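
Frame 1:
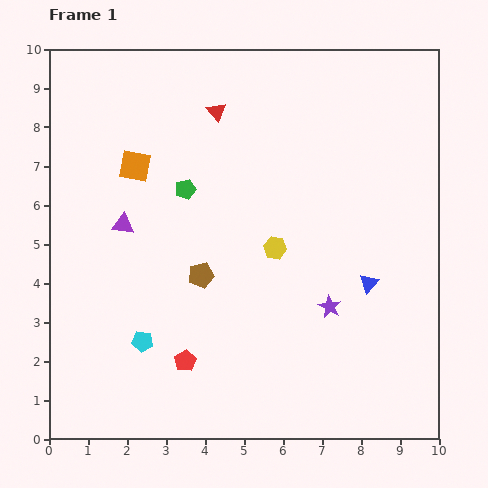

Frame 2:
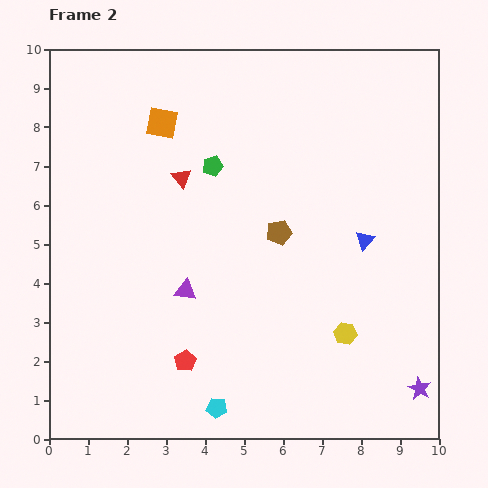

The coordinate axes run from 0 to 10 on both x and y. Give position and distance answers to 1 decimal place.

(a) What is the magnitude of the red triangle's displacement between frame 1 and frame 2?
1.9

The red triangle moved from (4.3, 8.4) to (3.4, 6.7), a distance of √(0.9² + 1.7²) ≈ 1.9.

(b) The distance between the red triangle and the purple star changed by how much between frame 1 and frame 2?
+2.3

Distance in frame 1: 5.8. Distance in frame 2: 8.1.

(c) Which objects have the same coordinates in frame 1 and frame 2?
the red pentagon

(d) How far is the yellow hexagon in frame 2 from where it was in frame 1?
2.8

The yellow hexagon moved from (5.8, 4.9) to (7.6, 2.7), a distance of √(1.8² + 2.2²) ≈ 2.8.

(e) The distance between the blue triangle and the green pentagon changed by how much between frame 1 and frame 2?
-1.0

Distance in frame 1: 5.3. Distance in frame 2: 4.3.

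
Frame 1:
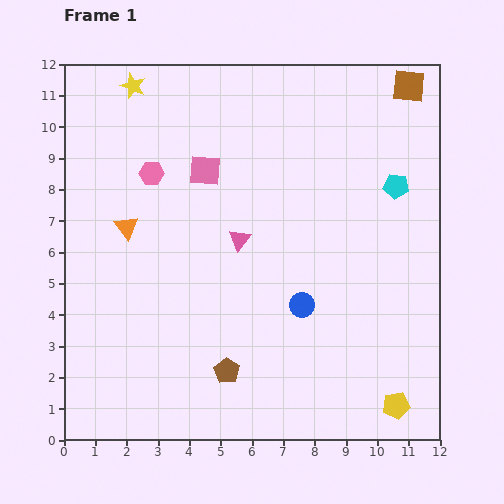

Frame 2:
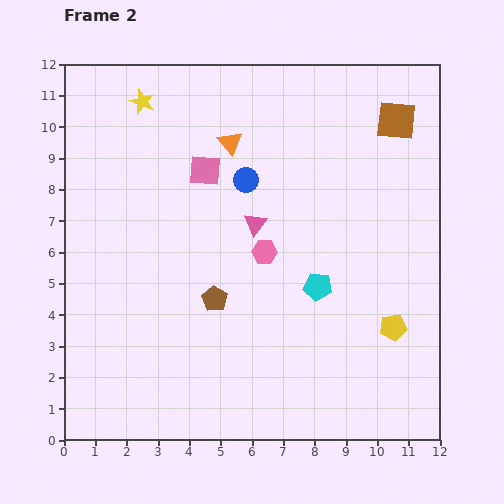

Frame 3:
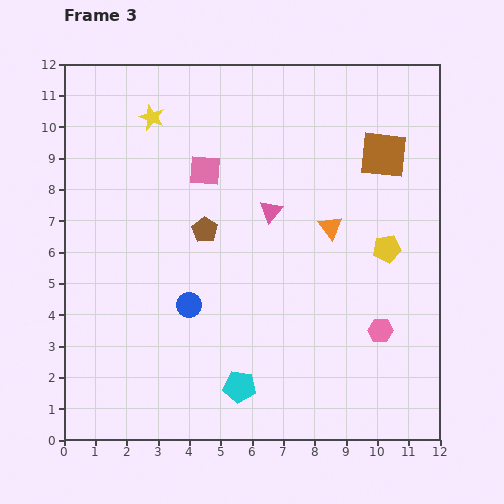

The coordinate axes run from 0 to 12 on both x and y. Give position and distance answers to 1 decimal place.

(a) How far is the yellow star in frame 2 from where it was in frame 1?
0.6

The yellow star moved from (2.2, 11.3) to (2.5, 10.8), a distance of √(0.3² + 0.5²) ≈ 0.6.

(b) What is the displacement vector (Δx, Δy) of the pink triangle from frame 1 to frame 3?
(1.0, 0.9)

The pink triangle was at (5.6, 6.4) in frame 1 and (6.6, 7.3) in frame 3.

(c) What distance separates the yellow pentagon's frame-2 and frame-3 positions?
2.5

The yellow pentagon moved from (10.5, 3.6) to (10.3, 6.1), a distance of √(0.2² + 2.5²) ≈ 2.5.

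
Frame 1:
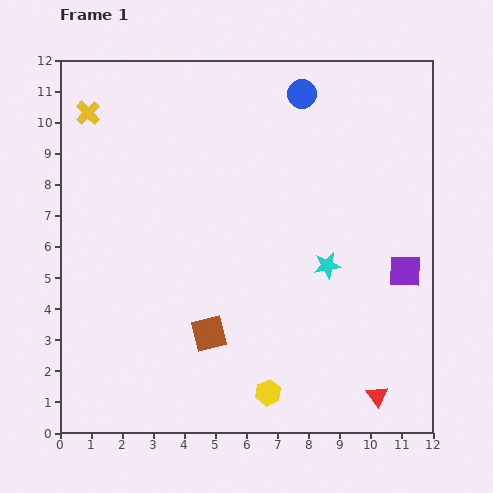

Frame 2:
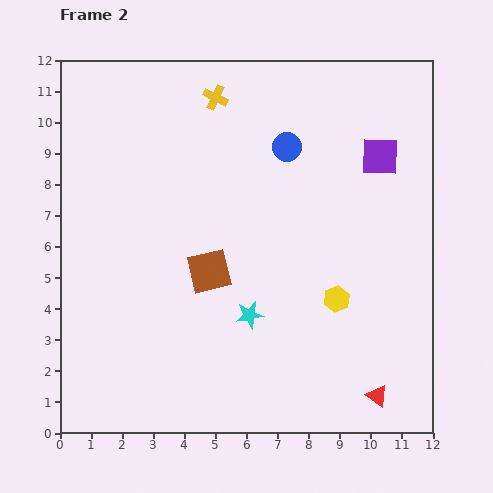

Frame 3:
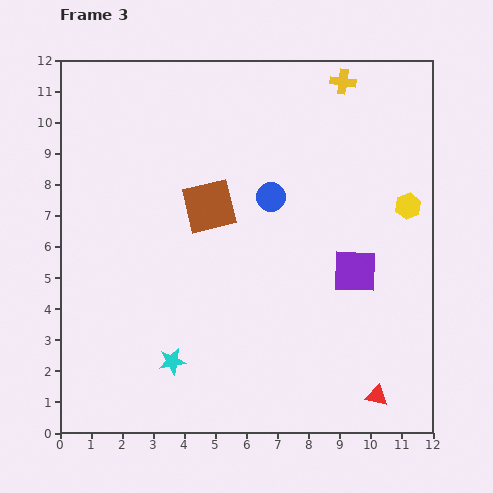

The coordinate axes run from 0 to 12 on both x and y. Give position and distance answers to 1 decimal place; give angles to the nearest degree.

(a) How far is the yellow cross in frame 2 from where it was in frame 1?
4.1

The yellow cross moved from (0.9, 10.3) to (5.0, 10.8), a distance of √(4.1² + 0.5²) ≈ 4.1.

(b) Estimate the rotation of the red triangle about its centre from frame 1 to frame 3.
43° counter-clockwise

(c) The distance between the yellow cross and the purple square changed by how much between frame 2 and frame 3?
+0.5

Distance in frame 2: 5.6. Distance in frame 3: 6.1.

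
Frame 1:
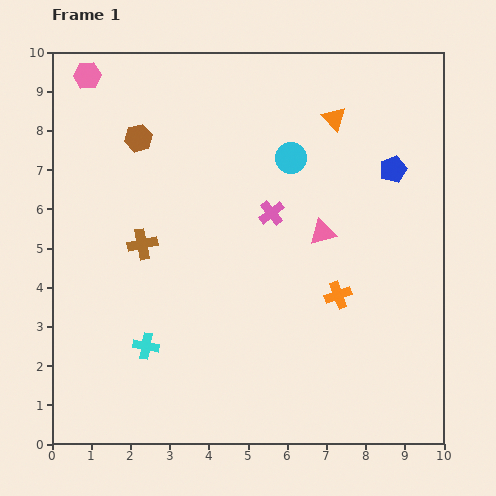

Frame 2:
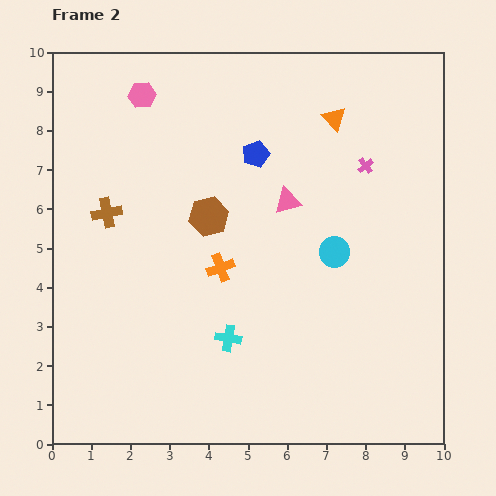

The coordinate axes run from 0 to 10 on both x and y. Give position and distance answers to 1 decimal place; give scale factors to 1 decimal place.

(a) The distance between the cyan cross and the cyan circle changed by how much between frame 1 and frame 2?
-2.6

Distance in frame 1: 6.1. Distance in frame 2: 3.5.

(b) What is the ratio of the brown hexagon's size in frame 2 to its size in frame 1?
1.4×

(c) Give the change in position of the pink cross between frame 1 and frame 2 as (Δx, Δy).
(2.4, 1.2)

The pink cross was at (5.6, 5.9) in frame 1 and (8.0, 7.1) in frame 2.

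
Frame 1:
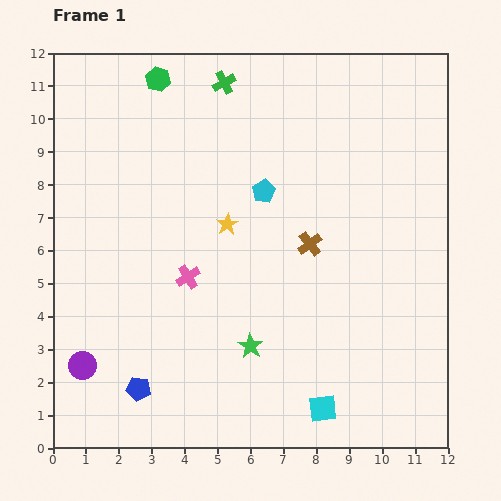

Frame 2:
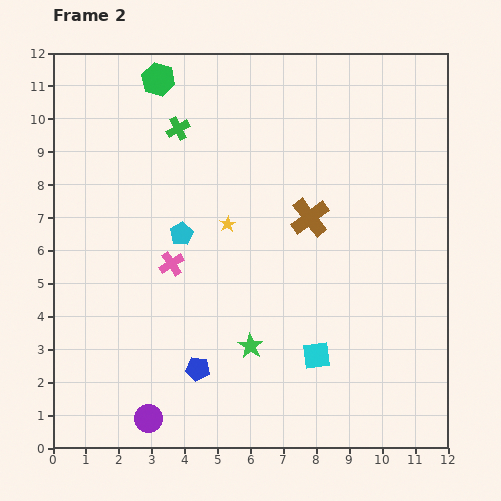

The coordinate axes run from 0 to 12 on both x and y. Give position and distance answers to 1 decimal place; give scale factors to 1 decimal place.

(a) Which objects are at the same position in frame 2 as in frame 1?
the green hexagon, the green star, the yellow star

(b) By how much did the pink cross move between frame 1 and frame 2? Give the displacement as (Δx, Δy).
(-0.5, 0.4)

The pink cross was at (4.1, 5.2) in frame 1 and (3.6, 5.6) in frame 2.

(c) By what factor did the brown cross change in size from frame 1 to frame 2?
1.6×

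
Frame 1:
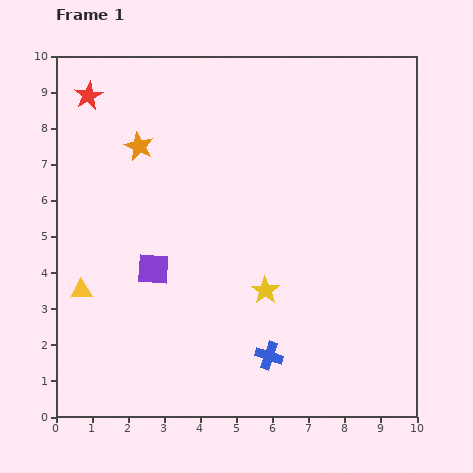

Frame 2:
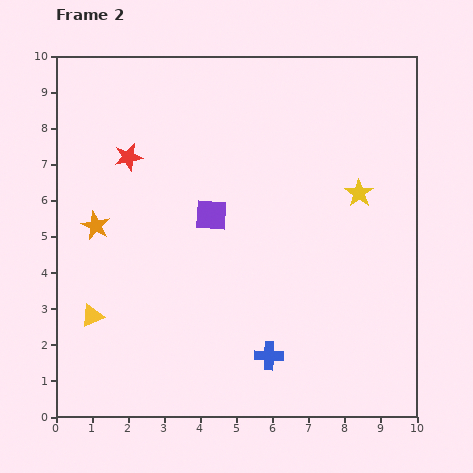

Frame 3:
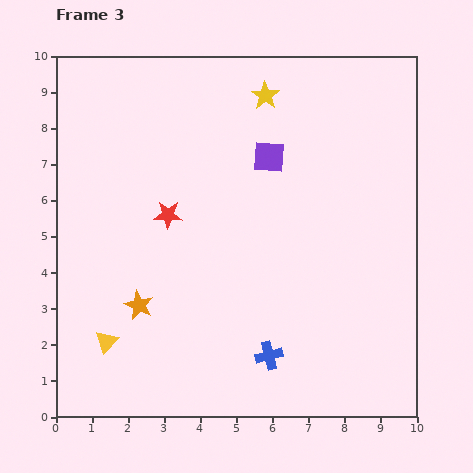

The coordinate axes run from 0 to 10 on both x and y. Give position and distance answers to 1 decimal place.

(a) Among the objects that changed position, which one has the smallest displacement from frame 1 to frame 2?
the yellow triangle

(moved 0.8)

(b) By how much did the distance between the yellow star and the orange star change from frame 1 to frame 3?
+1.5

Distance in frame 1: 5.3. Distance in frame 3: 6.8.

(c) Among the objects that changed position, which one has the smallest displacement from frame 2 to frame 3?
the yellow triangle

(moved 0.8)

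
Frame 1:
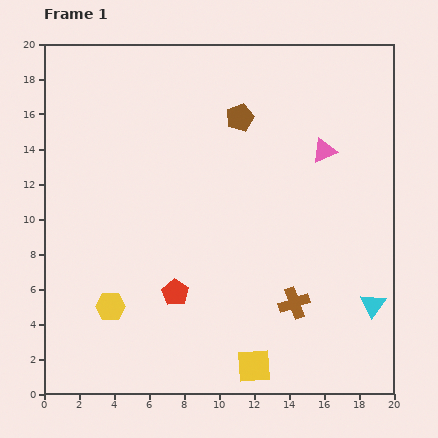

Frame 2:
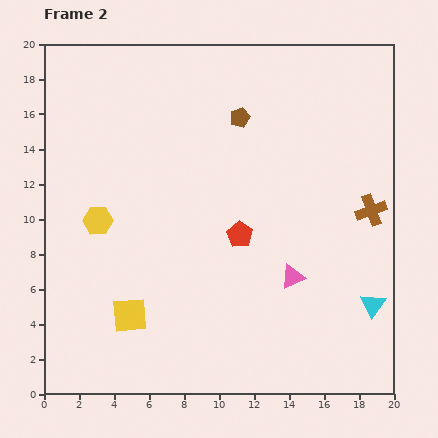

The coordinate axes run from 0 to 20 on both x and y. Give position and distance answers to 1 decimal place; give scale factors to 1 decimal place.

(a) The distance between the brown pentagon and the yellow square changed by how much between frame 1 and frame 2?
-1.3

Distance in frame 1: 14.2. Distance in frame 2: 12.9.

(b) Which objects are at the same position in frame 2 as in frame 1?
the cyan triangle, the brown pentagon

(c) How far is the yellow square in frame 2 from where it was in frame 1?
7.7

The yellow square moved from (12.0, 1.6) to (4.9, 4.5), a distance of √(7.1² + 2.9²) ≈ 7.7.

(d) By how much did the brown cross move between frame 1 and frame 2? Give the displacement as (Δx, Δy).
(4.4, 5.3)

The brown cross was at (14.3, 5.2) in frame 1 and (18.7, 10.5) in frame 2.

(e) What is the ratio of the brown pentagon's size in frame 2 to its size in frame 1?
0.7×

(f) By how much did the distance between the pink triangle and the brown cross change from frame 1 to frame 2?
-3.0

Distance in frame 1: 8.9. Distance in frame 2: 5.9.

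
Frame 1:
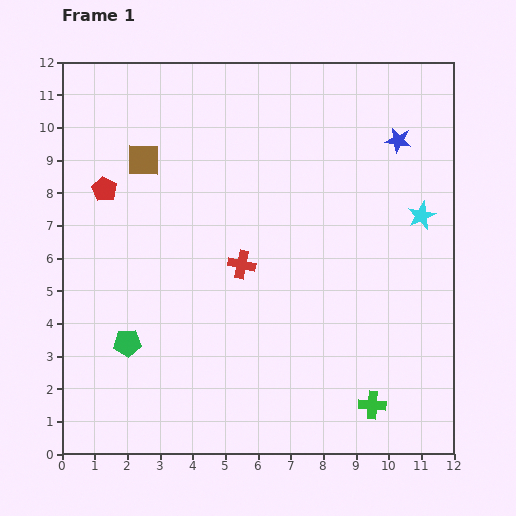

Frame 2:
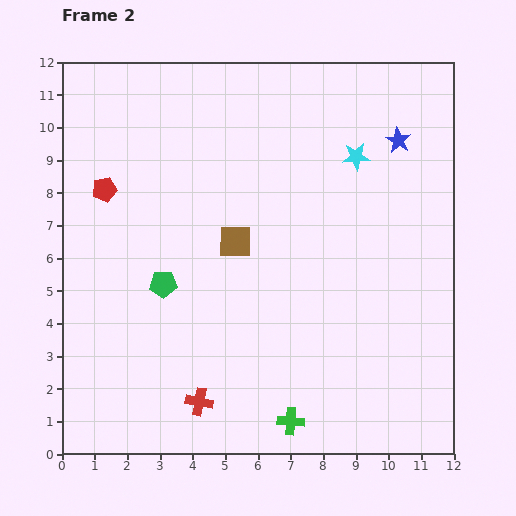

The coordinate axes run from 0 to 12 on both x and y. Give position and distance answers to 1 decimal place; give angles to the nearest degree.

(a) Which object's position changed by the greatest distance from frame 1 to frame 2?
the red cross

(moved 4.4; next 3.8)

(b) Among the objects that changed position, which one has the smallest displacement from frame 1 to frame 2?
the green pentagon

(moved 2.1)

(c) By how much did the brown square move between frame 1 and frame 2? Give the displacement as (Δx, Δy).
(2.8, -2.5)

The brown square was at (2.5, 9.0) in frame 1 and (5.3, 6.5) in frame 2.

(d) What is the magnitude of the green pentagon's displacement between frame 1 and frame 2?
2.1

The green pentagon moved from (2.0, 3.4) to (3.1, 5.2), a distance of √(1.1² + 1.8²) ≈ 2.1.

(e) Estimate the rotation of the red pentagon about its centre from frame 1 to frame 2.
30° clockwise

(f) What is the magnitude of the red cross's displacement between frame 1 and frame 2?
4.4

The red cross moved from (5.5, 5.8) to (4.2, 1.6), a distance of √(1.3² + 4.2²) ≈ 4.4.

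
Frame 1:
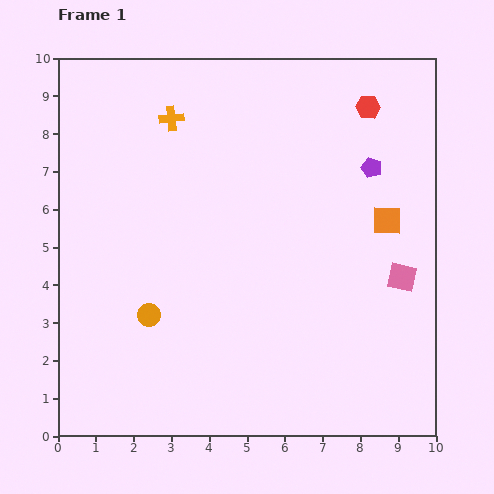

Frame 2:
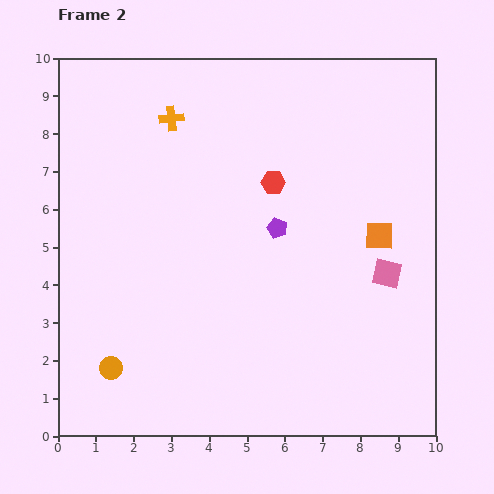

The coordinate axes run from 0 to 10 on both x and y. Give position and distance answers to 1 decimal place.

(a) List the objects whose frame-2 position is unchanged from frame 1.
the orange cross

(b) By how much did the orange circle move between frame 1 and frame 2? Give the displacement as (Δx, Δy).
(-1.0, -1.4)

The orange circle was at (2.4, 3.2) in frame 1 and (1.4, 1.8) in frame 2.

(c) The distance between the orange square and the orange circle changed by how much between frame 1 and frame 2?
+1.1

Distance in frame 1: 6.8. Distance in frame 2: 7.9.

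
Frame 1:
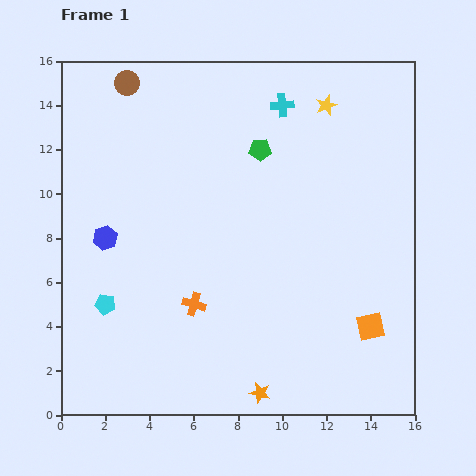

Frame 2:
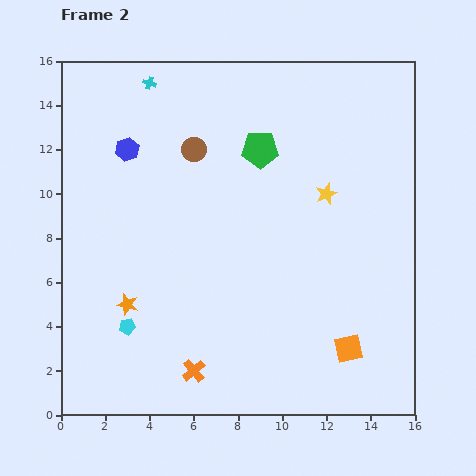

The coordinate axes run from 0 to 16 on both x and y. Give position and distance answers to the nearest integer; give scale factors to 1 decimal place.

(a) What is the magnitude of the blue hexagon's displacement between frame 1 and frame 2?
4

The blue hexagon moved from (2, 8) to (3, 12), a distance of √(1² + 4²) ≈ 4.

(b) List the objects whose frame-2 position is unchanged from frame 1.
the green pentagon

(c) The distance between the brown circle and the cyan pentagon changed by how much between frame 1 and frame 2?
-1

Distance in frame 1: 10. Distance in frame 2: 9.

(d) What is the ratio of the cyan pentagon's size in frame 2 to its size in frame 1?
0.8×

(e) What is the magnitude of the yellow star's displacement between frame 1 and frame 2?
4

The yellow star moved from (12, 14) to (12, 10), a distance of √(0² + 4²) ≈ 4.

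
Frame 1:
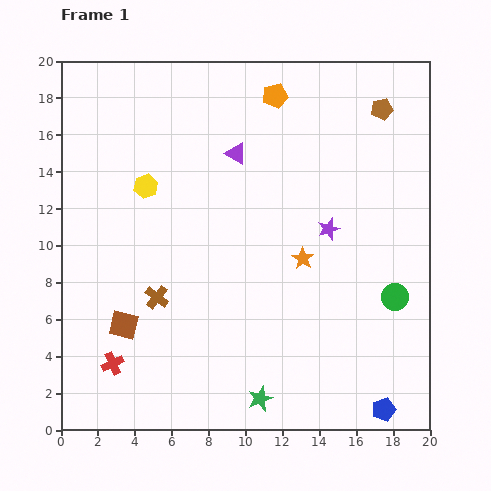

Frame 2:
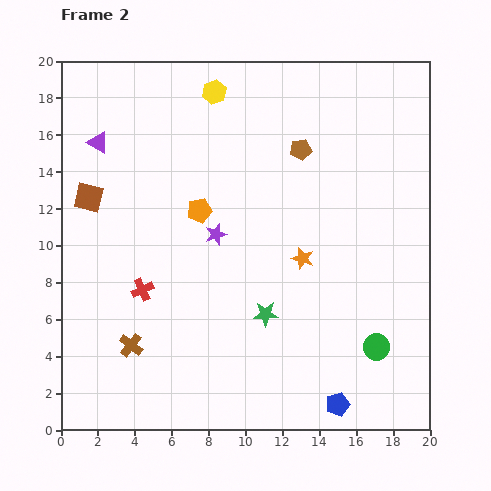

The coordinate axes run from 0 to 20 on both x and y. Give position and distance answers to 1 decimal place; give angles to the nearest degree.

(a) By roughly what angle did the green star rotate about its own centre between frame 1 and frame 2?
20° clockwise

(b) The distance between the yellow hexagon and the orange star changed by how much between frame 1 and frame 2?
+0.8

Distance in frame 1: 9.4. Distance in frame 2: 10.2.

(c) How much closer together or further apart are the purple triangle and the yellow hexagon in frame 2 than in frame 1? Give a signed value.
+1.7

Distance in frame 1: 5.2. Distance in frame 2: 6.9.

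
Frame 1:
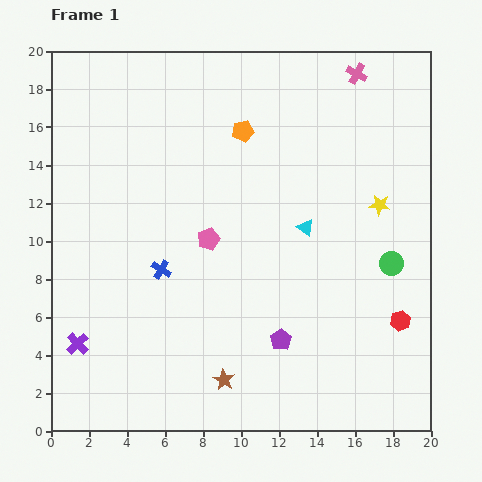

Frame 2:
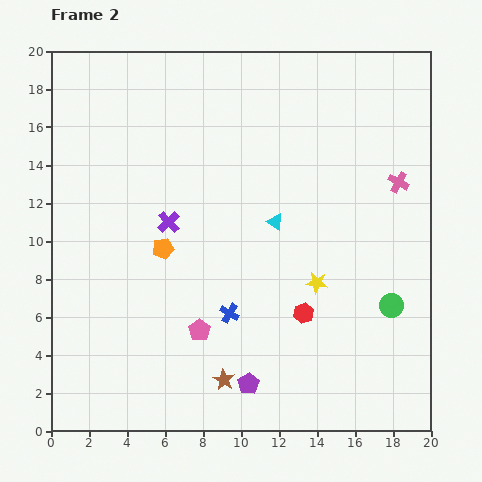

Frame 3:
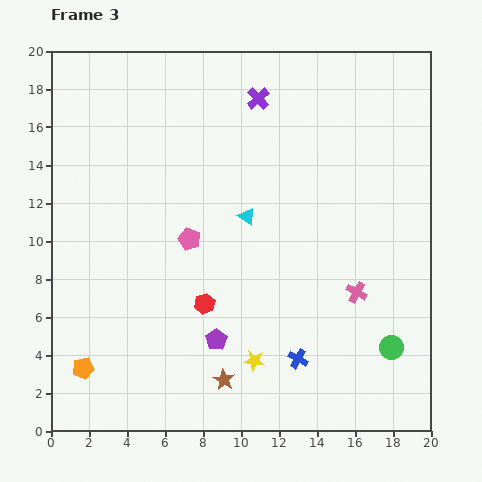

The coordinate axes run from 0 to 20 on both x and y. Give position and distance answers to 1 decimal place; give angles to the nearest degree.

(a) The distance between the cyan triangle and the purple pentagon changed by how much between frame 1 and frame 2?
+2.6

Distance in frame 1: 6.0. Distance in frame 2: 8.6.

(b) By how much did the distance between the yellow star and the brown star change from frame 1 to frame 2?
-5.2

Distance in frame 1: 12.3. Distance in frame 2: 7.1.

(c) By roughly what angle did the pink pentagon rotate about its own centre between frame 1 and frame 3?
31° counter-clockwise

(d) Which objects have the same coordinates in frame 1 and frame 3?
the brown star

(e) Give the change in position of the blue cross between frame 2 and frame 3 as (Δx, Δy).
(3.6, -2.4)

The blue cross was at (9.4, 6.2) in frame 2 and (13.0, 3.8) in frame 3.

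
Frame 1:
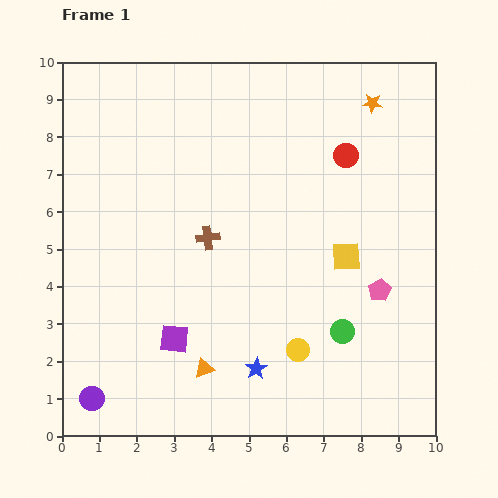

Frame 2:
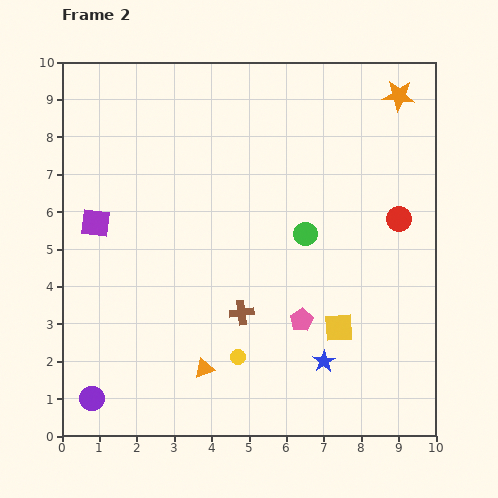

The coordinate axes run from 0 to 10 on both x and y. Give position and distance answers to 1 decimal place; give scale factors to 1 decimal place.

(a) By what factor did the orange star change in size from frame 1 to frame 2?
1.6×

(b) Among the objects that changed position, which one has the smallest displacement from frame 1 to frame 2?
the orange star

(moved 0.7)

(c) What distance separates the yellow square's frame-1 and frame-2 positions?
1.9

The yellow square moved from (7.6, 4.8) to (7.4, 2.9), a distance of √(0.2² + 1.9²) ≈ 1.9.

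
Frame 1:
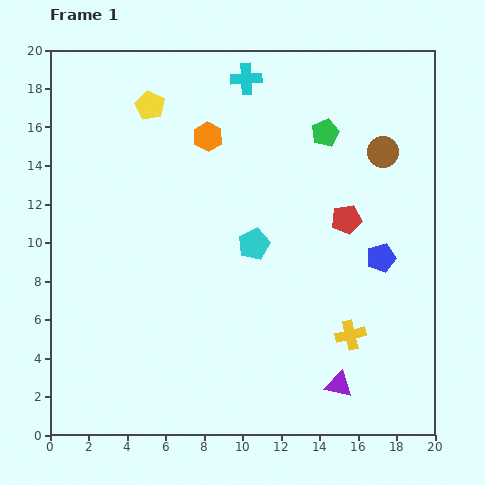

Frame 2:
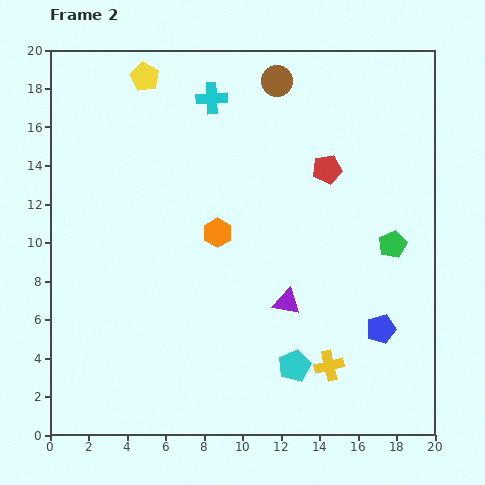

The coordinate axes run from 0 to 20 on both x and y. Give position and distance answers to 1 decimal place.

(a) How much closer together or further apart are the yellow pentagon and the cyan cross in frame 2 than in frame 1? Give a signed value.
-1.5

Distance in frame 1: 5.2. Distance in frame 2: 3.7.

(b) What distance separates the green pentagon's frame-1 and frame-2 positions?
6.8

The green pentagon moved from (14.3, 15.7) to (17.8, 9.9), a distance of √(3.5² + 5.8²) ≈ 6.8.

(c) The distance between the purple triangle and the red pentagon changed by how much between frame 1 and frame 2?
-1.4

Distance in frame 1: 8.6. Distance in frame 2: 7.2.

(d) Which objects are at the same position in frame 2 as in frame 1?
none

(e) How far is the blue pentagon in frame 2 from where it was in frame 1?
3.7

The blue pentagon moved from (17.2, 9.2) to (17.2, 5.5), a distance of √(0.0² + 3.7²) ≈ 3.7.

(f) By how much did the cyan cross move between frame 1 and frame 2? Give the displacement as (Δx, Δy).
(-1.8, -1.0)

The cyan cross was at (10.2, 18.5) in frame 1 and (8.4, 17.5) in frame 2.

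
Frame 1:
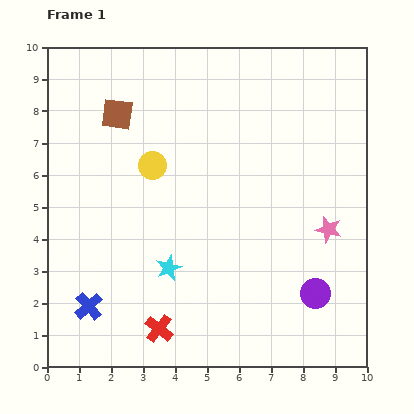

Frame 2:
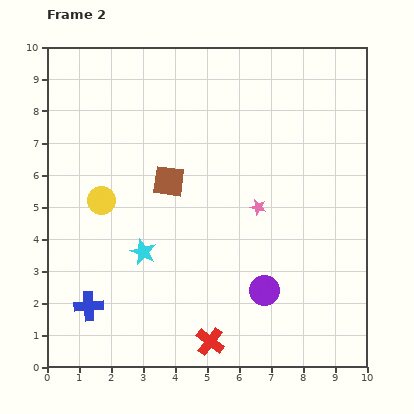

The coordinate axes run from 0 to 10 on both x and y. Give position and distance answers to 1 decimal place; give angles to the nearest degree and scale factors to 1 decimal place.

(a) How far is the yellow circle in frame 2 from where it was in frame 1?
1.9

The yellow circle moved from (3.3, 6.3) to (1.7, 5.2), a distance of √(1.6² + 1.1²) ≈ 1.9.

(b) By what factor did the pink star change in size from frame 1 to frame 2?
0.6×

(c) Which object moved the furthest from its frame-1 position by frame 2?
the brown square

(moved 2.6; next 2.3)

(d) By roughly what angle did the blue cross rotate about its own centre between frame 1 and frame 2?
38° clockwise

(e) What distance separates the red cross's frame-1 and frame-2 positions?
1.6

The red cross moved from (3.5, 1.2) to (5.1, 0.8), a distance of √(1.6² + 0.4²) ≈ 1.6.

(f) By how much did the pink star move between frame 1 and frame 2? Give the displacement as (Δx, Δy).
(-2.2, 0.7)

The pink star was at (8.8, 4.3) in frame 1 and (6.6, 5.0) in frame 2.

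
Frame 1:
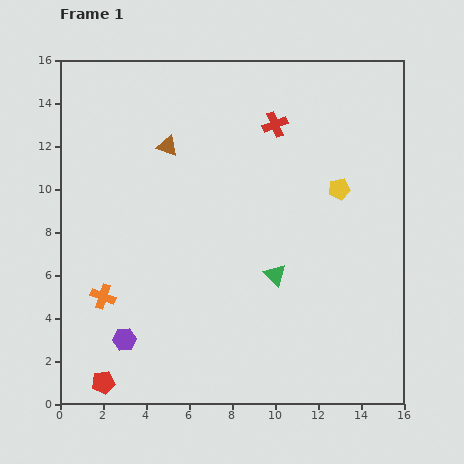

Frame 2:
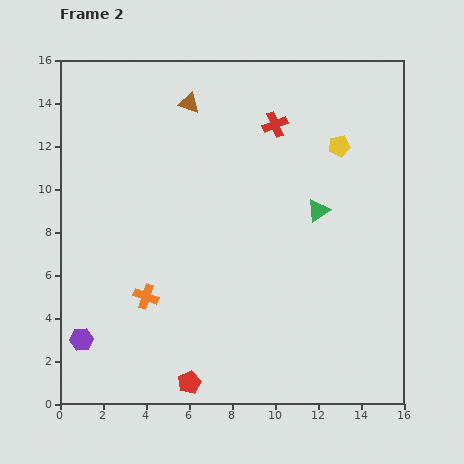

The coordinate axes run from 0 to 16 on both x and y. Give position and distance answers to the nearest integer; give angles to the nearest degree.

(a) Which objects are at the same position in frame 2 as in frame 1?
the red cross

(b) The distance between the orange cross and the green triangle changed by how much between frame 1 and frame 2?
+1

Distance in frame 1: 8. Distance in frame 2: 9.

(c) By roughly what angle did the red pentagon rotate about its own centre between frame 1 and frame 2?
15° counter-clockwise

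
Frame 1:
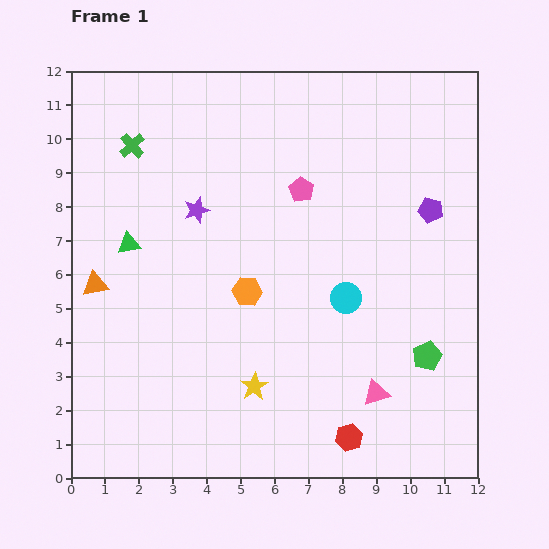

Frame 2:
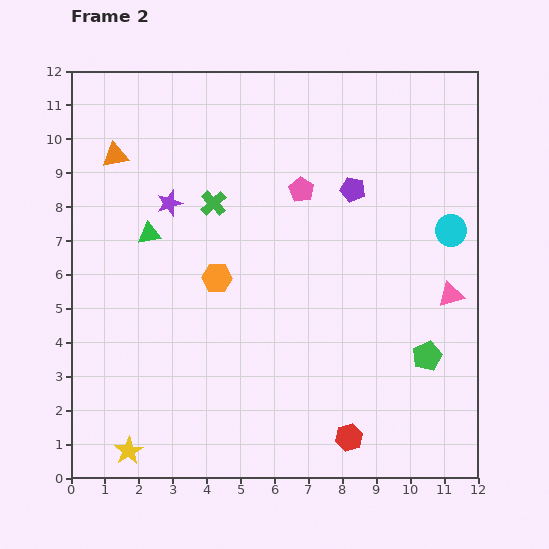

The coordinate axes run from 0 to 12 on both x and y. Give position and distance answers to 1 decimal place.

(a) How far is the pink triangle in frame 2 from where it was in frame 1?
3.6

The pink triangle moved from (9.0, 2.5) to (11.2, 5.4), a distance of √(2.2² + 2.9²) ≈ 3.6.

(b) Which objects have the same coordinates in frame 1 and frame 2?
the green pentagon, the pink pentagon, the red hexagon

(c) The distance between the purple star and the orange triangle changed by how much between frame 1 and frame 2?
-1.6

Distance in frame 1: 3.7. Distance in frame 2: 2.1.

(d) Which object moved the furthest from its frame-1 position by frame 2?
the yellow star

(moved 4.2; next 3.8)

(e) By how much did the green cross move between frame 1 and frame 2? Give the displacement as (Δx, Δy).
(2.4, -1.7)

The green cross was at (1.8, 9.8) in frame 1 and (4.2, 8.1) in frame 2.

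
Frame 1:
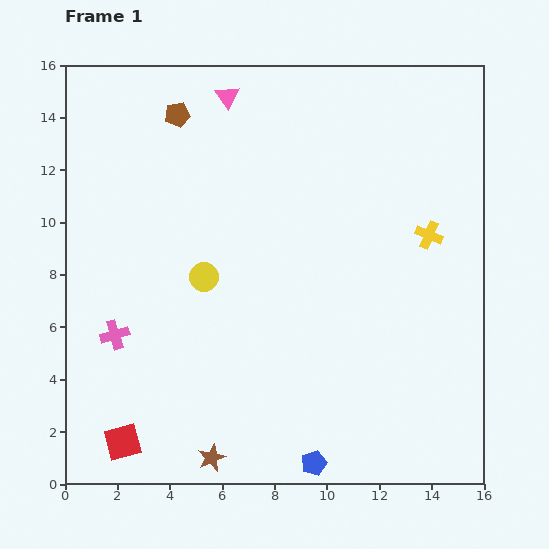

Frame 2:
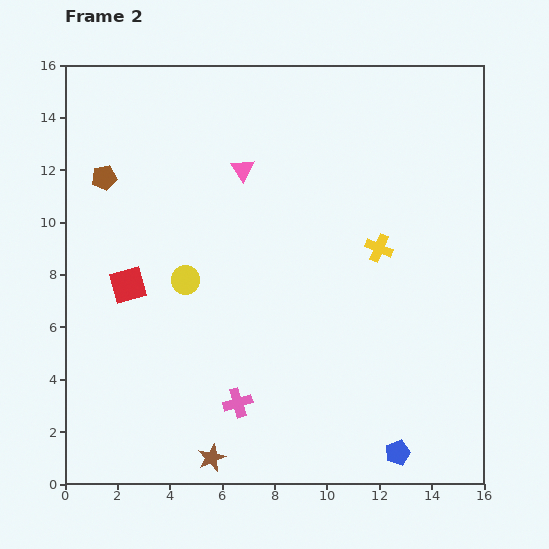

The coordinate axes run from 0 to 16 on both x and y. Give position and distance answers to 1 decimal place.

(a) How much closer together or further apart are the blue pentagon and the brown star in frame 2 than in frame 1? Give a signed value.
+3.2

Distance in frame 1: 3.9. Distance in frame 2: 7.1.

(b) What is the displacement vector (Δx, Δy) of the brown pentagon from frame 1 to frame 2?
(-2.8, -2.4)

The brown pentagon was at (4.3, 14.1) in frame 1 and (1.5, 11.7) in frame 2.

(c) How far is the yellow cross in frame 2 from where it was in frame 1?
2.0

The yellow cross moved from (13.9, 9.5) to (12.0, 9.0), a distance of √(1.9² + 0.5²) ≈ 2.0.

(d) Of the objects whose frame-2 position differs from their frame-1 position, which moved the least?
the yellow circle

(moved 0.7)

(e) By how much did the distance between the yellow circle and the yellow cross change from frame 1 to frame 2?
-1.2

Distance in frame 1: 8.7. Distance in frame 2: 7.5.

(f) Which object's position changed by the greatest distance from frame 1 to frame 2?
the red square

(moved 6.0; next 5.4)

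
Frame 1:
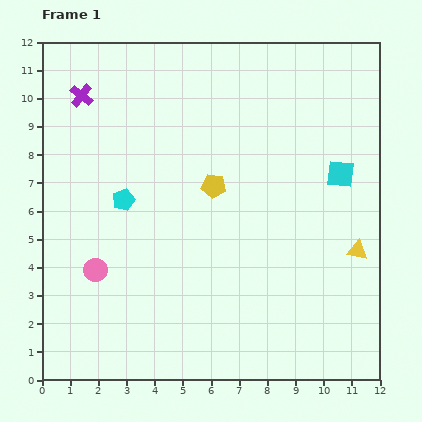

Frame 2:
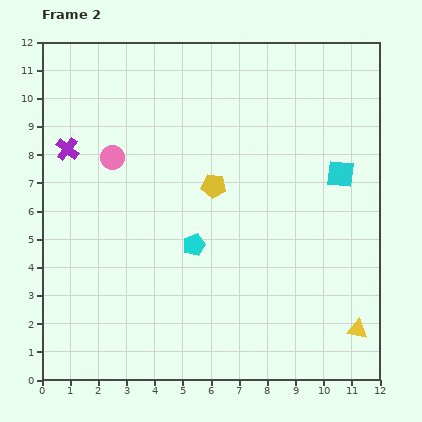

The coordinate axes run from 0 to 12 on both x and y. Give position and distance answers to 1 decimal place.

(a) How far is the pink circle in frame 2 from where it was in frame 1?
4.0

The pink circle moved from (1.9, 3.9) to (2.5, 7.9), a distance of √(0.6² + 4.0²) ≈ 4.0.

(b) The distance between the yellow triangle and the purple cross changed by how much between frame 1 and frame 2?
+0.9

Distance in frame 1: 11.2. Distance in frame 2: 12.1.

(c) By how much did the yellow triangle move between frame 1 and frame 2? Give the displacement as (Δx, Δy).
(0.0, -2.8)

The yellow triangle was at (11.2, 4.6) in frame 1 and (11.2, 1.8) in frame 2.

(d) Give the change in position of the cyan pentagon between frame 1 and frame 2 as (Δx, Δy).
(2.5, -1.6)

The cyan pentagon was at (2.9, 6.4) in frame 1 and (5.4, 4.8) in frame 2.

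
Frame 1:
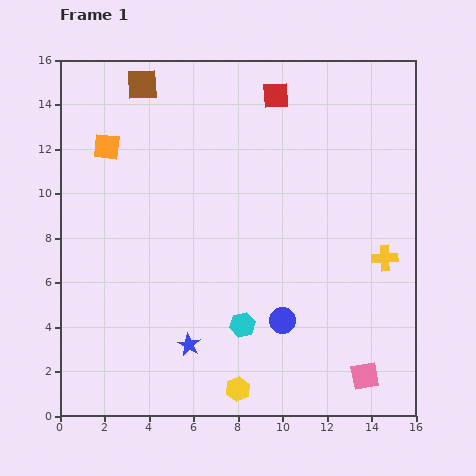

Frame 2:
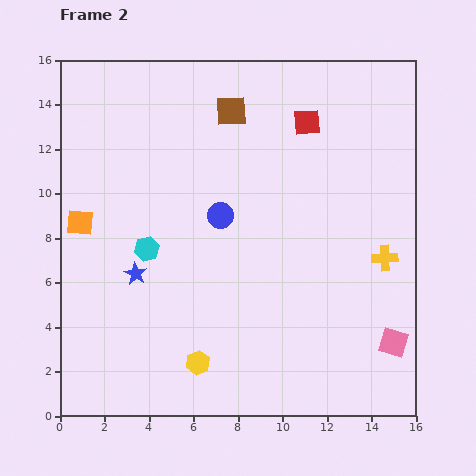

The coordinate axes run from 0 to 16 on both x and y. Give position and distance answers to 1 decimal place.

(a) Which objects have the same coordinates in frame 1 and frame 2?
the yellow cross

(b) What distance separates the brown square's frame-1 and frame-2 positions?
4.2

The brown square moved from (3.7, 14.9) to (7.7, 13.7), a distance of √(4.0² + 1.2²) ≈ 4.2.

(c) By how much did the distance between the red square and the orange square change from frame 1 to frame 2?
+3.2

Distance in frame 1: 7.9. Distance in frame 2: 11.1.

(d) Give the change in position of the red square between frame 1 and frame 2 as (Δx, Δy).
(1.4, -1.2)

The red square was at (9.7, 14.4) in frame 1 and (11.1, 13.2) in frame 2.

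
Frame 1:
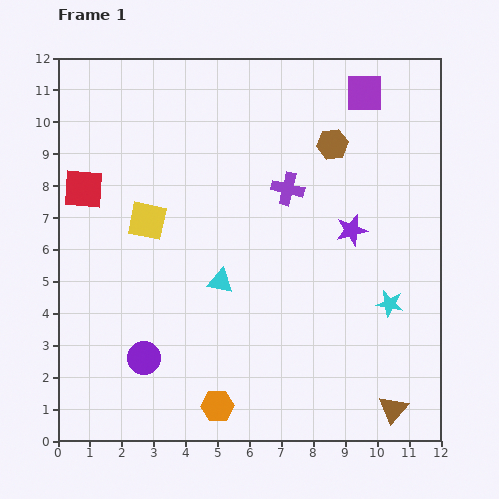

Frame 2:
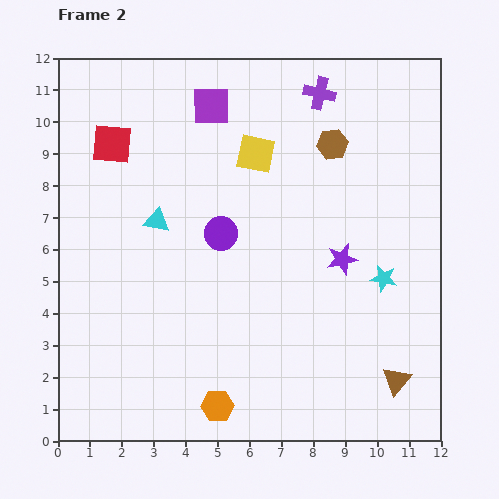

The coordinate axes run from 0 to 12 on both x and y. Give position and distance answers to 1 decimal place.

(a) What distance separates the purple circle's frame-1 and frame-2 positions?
4.6

The purple circle moved from (2.7, 2.6) to (5.1, 6.5), a distance of √(2.4² + 3.9²) ≈ 4.6.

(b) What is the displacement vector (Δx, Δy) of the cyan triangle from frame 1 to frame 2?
(-2.0, 1.9)

The cyan triangle was at (5.1, 5.0) in frame 1 and (3.1, 6.9) in frame 2.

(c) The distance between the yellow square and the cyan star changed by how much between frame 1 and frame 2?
-2.4

Distance in frame 1: 8.0. Distance in frame 2: 5.6.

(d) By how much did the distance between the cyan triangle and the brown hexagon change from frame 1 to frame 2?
+0.5

Distance in frame 1: 5.5. Distance in frame 2: 6.0.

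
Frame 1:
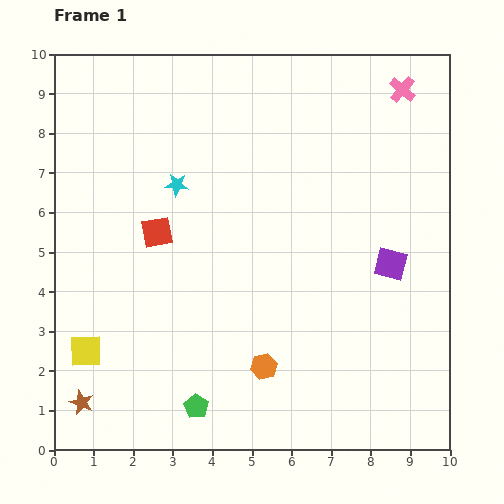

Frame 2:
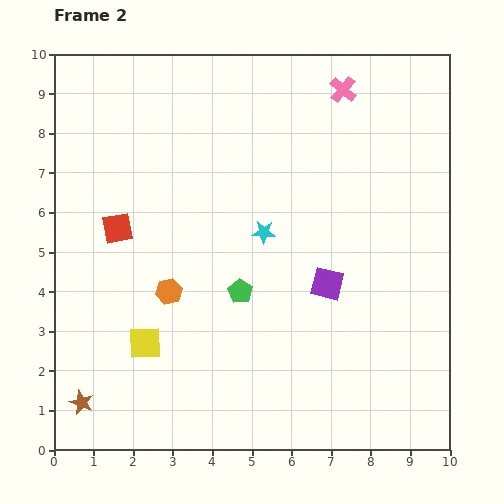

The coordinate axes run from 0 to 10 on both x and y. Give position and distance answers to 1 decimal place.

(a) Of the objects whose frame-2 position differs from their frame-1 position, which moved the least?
the red square

(moved 1.0)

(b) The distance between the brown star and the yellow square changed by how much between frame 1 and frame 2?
+0.9

Distance in frame 1: 1.3. Distance in frame 2: 2.2.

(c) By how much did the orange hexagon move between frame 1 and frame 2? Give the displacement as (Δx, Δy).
(-2.4, 1.9)

The orange hexagon was at (5.3, 2.1) in frame 1 and (2.9, 4.0) in frame 2.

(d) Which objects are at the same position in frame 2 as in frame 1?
the brown star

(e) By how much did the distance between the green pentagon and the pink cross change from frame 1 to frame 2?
-3.8

Distance in frame 1: 9.5. Distance in frame 2: 5.7.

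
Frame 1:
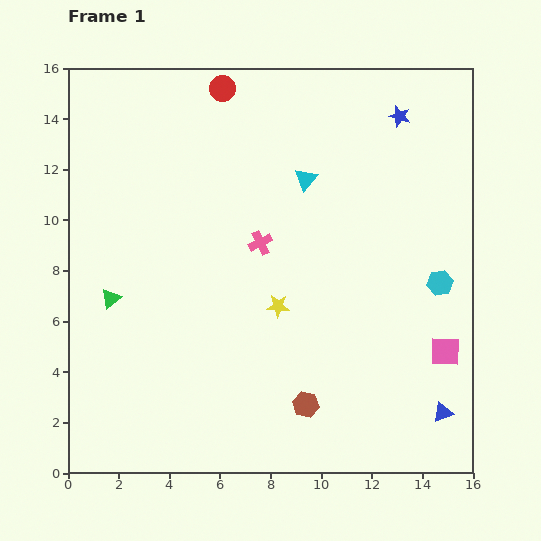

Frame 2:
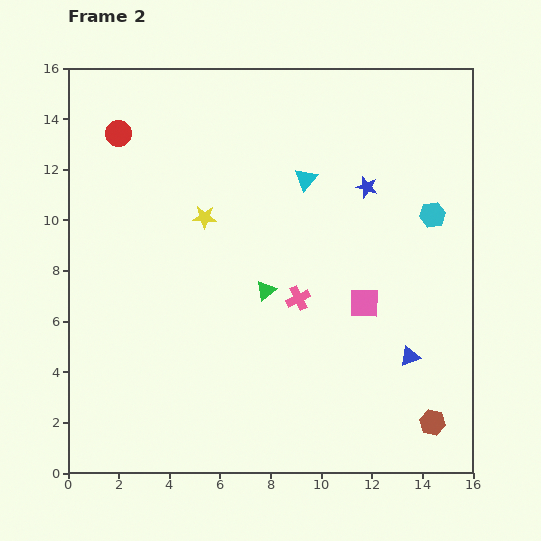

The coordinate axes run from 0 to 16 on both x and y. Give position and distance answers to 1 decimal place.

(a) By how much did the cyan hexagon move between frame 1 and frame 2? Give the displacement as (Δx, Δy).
(-0.3, 2.7)

The cyan hexagon was at (14.7, 7.5) in frame 1 and (14.4, 10.2) in frame 2.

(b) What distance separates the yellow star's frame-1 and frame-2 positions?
4.5

The yellow star moved from (8.3, 6.6) to (5.4, 10.1), a distance of √(2.9² + 3.5²) ≈ 4.5.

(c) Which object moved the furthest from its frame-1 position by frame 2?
the green triangle

(moved 6.1; next 5.0)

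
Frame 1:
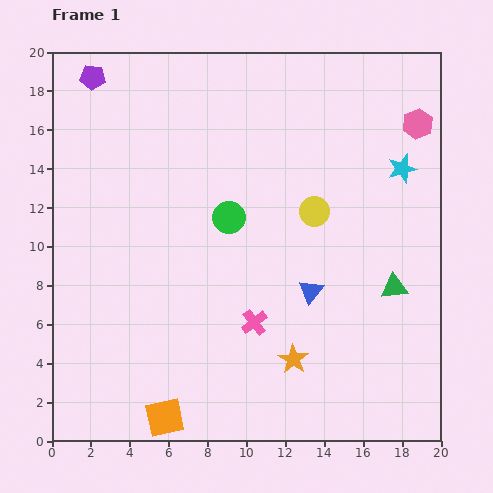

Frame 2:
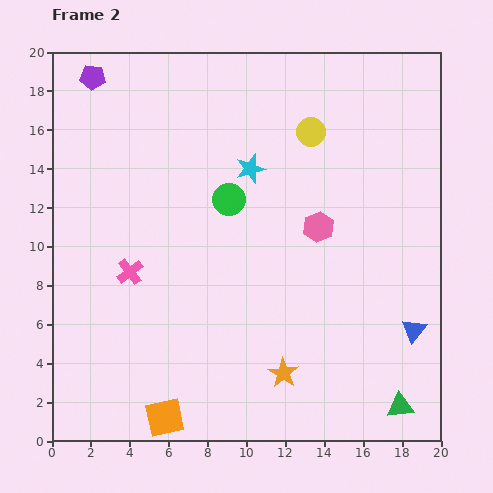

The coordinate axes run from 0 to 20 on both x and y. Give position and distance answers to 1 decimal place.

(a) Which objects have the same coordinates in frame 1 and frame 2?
the purple pentagon, the orange square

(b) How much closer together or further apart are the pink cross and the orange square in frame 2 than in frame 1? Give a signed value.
+1.0

Distance in frame 1: 6.7. Distance in frame 2: 7.7.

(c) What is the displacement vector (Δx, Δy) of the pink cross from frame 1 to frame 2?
(-6.4, 2.6)

The pink cross was at (10.4, 6.1) in frame 1 and (4.0, 8.7) in frame 2.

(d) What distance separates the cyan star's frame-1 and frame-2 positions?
7.8

The cyan star moved from (18.0, 14.0) to (10.2, 14.0), a distance of √(7.8² + 0.0²) ≈ 7.8.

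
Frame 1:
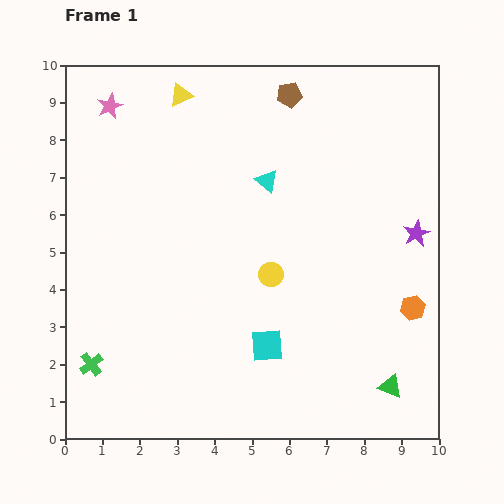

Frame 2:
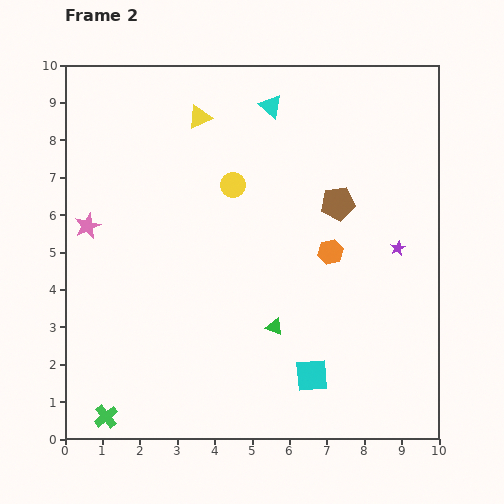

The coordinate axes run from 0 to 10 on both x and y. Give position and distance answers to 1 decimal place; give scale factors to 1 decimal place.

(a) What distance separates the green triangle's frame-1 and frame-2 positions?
3.5

The green triangle moved from (8.7, 1.4) to (5.6, 3.0), a distance of √(3.1² + 1.6²) ≈ 3.5.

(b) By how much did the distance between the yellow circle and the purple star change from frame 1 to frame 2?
+0.6

Distance in frame 1: 4.1. Distance in frame 2: 4.7.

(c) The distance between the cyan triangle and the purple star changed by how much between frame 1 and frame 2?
+0.9

Distance in frame 1: 4.2. Distance in frame 2: 5.1.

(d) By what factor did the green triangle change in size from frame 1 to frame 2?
0.7×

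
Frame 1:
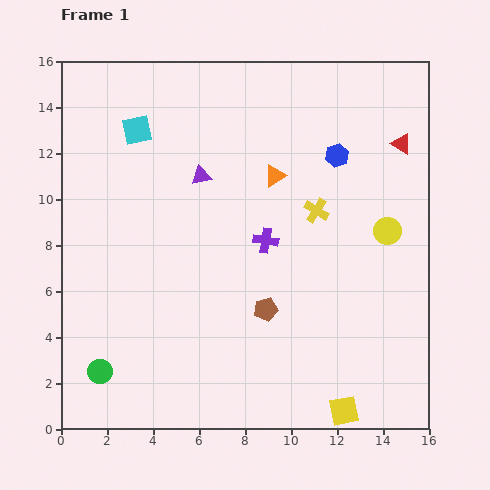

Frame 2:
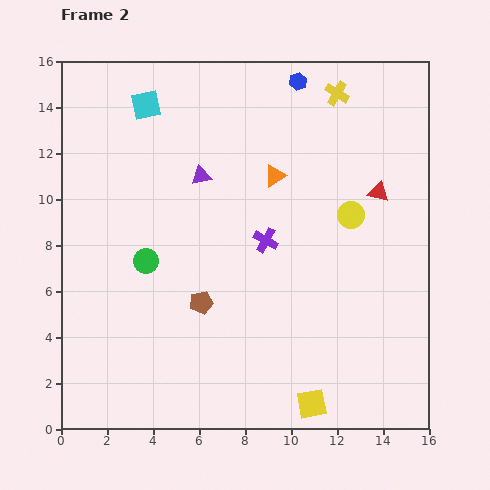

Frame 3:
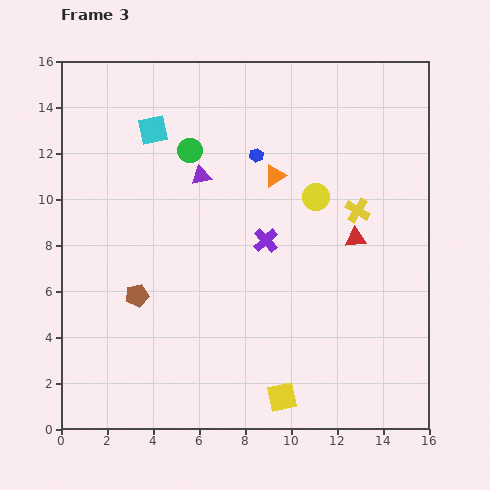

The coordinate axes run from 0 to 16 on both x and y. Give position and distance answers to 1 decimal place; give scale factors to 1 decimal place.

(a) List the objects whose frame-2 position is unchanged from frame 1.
the purple cross, the purple triangle, the orange triangle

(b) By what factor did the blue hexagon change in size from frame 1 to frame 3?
0.6×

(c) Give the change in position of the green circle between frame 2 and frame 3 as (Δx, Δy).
(1.9, 4.8)

The green circle was at (3.7, 7.3) in frame 2 and (5.6, 12.1) in frame 3.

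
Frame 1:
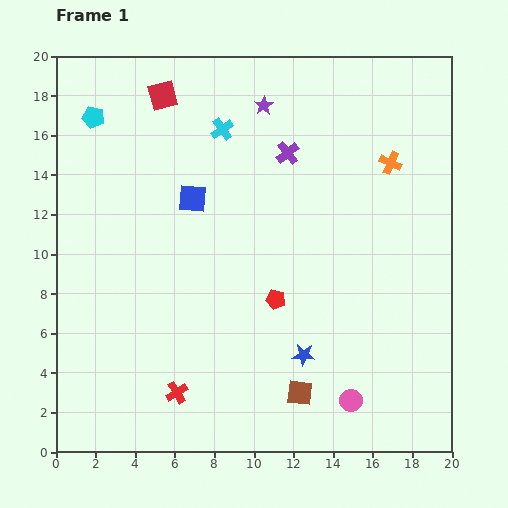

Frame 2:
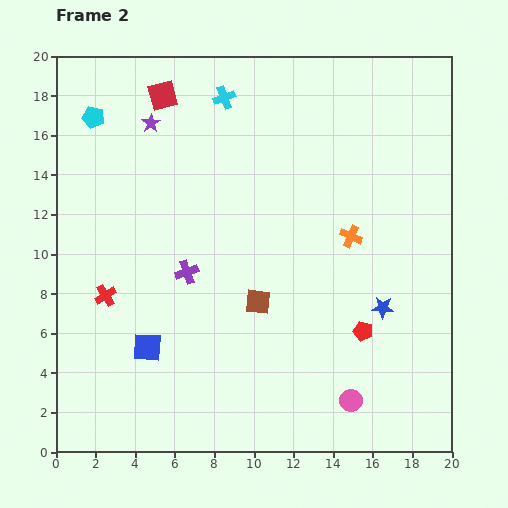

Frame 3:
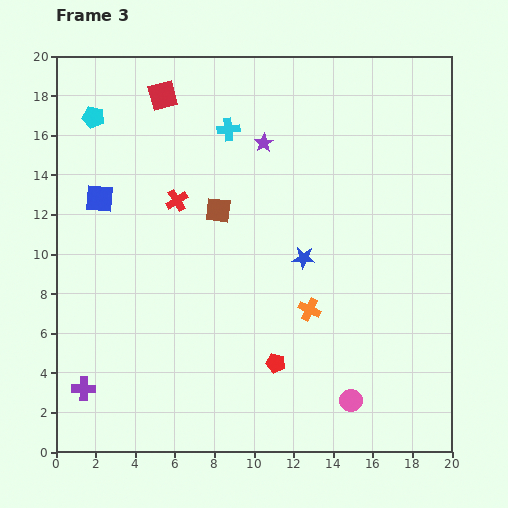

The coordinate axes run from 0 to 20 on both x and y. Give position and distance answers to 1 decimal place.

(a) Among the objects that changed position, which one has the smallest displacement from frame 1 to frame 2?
the cyan cross

(moved 1.6)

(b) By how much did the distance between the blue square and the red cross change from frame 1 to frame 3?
-5.9

Distance in frame 1: 9.8. Distance in frame 3: 3.9.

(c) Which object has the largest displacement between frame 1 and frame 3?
the purple cross

(moved 15.7; next 10.1)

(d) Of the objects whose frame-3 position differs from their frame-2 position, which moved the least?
the cyan cross

(moved 1.6)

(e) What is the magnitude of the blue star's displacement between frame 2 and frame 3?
4.7

The blue star moved from (16.5, 7.3) to (12.5, 9.8), a distance of √(4.0² + 2.5²) ≈ 4.7.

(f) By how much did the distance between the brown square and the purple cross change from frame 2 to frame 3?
+7.4

Distance in frame 2: 3.9. Distance in frame 3: 11.3.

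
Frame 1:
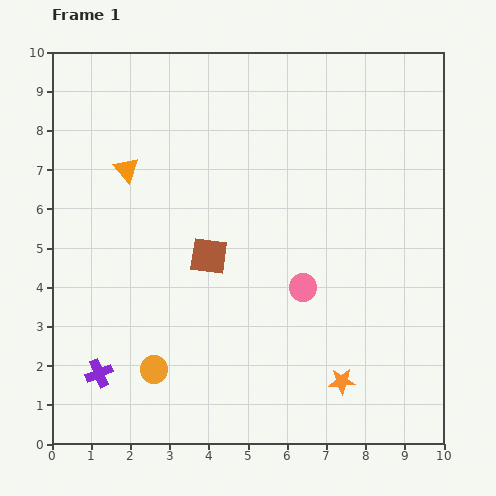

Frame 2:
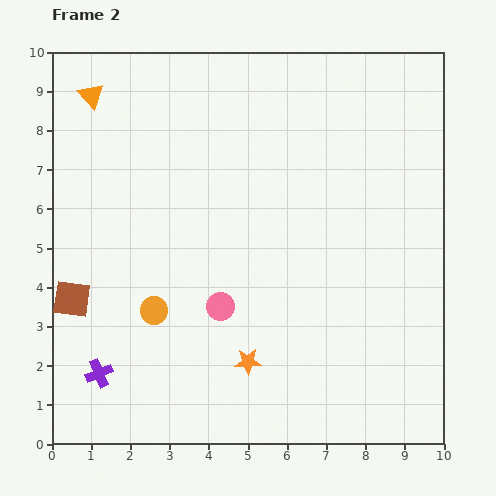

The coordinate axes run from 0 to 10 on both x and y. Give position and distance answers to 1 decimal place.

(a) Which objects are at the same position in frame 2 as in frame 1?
the purple cross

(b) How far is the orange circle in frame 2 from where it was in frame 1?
1.5

The orange circle moved from (2.6, 1.9) to (2.6, 3.4), a distance of √(0.0² + 1.5²) ≈ 1.5.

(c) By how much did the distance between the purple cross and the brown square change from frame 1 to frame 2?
-2.1

Distance in frame 1: 4.1. Distance in frame 2: 2.0.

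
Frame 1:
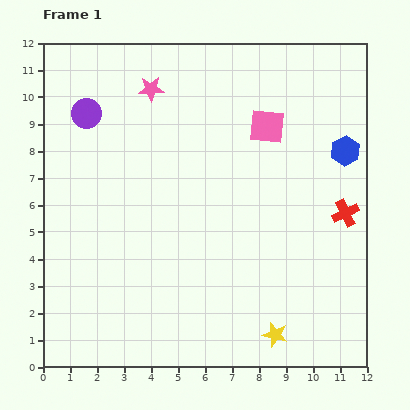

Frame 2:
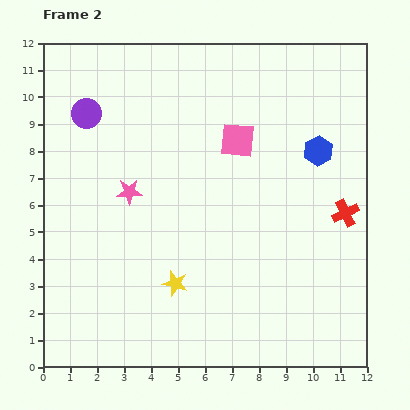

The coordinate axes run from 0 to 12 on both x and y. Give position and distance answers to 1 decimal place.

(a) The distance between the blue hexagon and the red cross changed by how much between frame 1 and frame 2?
+0.2

Distance in frame 1: 2.3. Distance in frame 2: 2.5.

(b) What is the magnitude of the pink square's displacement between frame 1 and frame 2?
1.2

The pink square moved from (8.3, 8.9) to (7.2, 8.4), a distance of √(1.1² + 0.5²) ≈ 1.2.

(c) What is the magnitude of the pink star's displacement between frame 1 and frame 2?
3.9

The pink star moved from (4.0, 10.3) to (3.2, 6.5), a distance of √(0.8² + 3.8²) ≈ 3.9.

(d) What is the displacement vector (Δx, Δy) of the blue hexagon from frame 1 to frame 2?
(-1.0, 0.0)

The blue hexagon was at (11.2, 8.0) in frame 1 and (10.2, 8.0) in frame 2.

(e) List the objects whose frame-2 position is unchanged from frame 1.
the purple circle, the red cross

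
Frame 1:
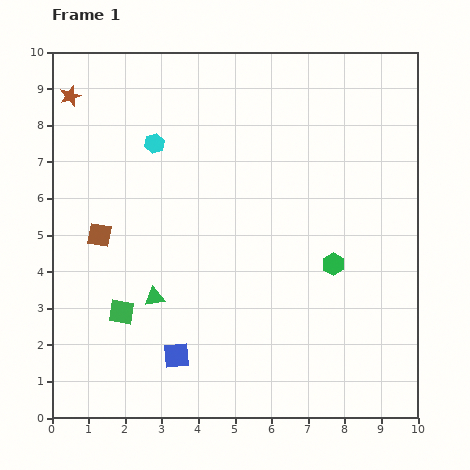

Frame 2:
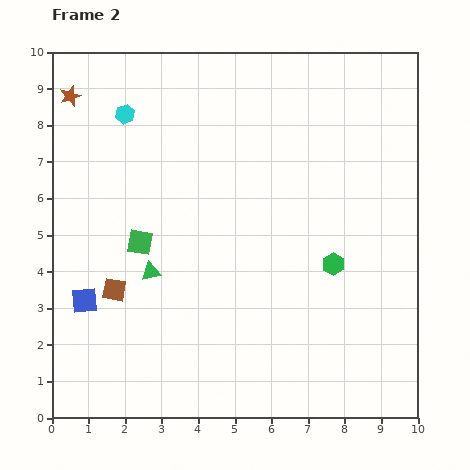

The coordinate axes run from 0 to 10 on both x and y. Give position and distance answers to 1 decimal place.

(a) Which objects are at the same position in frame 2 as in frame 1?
the green hexagon, the brown star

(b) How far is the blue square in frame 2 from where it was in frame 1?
2.9

The blue square moved from (3.4, 1.7) to (0.9, 3.2), a distance of √(2.5² + 1.5²) ≈ 2.9.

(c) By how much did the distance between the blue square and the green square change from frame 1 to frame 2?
+0.3

Distance in frame 1: 1.9. Distance in frame 2: 2.2.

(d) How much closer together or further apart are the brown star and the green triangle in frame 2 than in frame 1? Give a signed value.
-0.7

Distance in frame 1: 6.0. Distance in frame 2: 5.3.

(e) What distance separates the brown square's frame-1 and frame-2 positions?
1.6

The brown square moved from (1.3, 5.0) to (1.7, 3.5), a distance of √(0.4² + 1.5²) ≈ 1.6.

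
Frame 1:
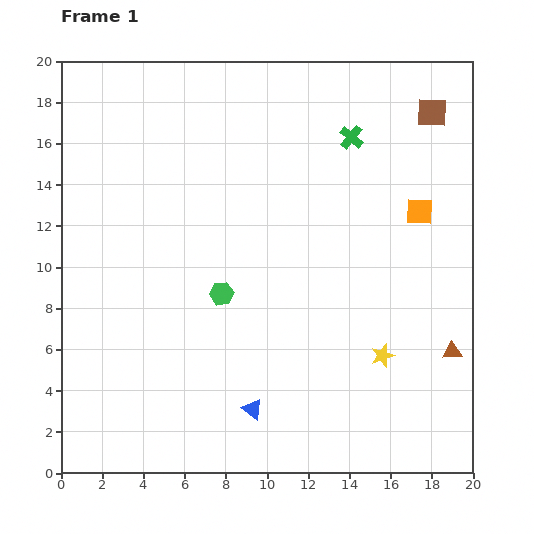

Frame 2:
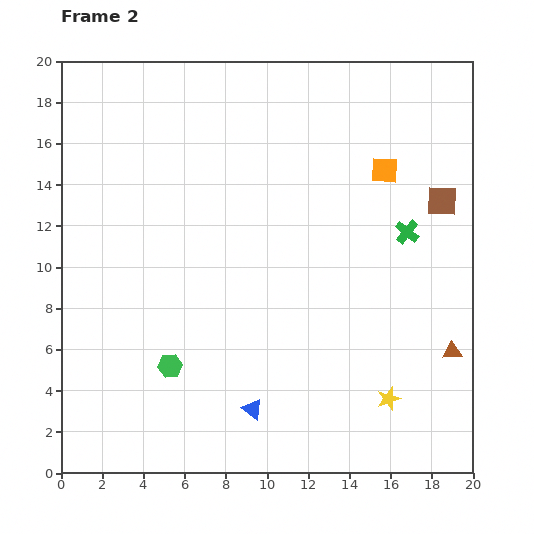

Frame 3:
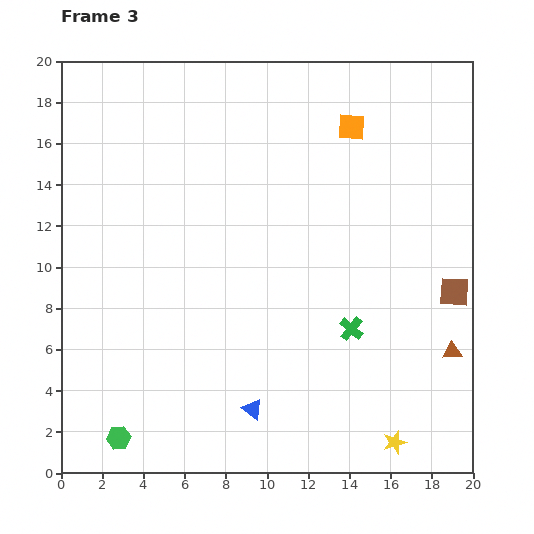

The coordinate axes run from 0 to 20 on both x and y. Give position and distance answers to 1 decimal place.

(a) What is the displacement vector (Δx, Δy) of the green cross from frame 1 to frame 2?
(2.7, -4.6)

The green cross was at (14.1, 16.3) in frame 1 and (16.8, 11.7) in frame 2.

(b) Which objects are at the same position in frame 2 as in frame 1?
the brown triangle, the blue triangle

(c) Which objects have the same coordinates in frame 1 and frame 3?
the brown triangle, the blue triangle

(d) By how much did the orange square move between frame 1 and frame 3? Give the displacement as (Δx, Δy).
(-3.3, 4.1)

The orange square was at (17.4, 12.7) in frame 1 and (14.1, 16.8) in frame 3.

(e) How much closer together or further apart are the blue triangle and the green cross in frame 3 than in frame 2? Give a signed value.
-5.2

Distance in frame 2: 11.4. Distance in frame 3: 6.2.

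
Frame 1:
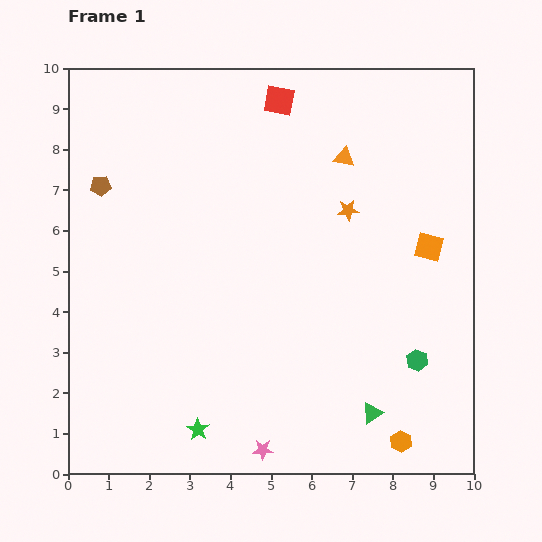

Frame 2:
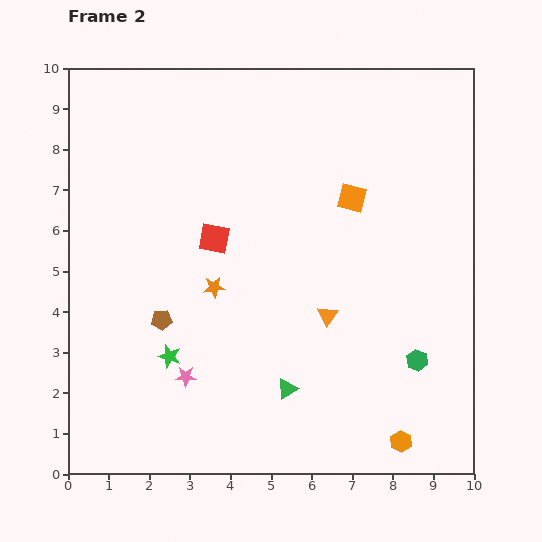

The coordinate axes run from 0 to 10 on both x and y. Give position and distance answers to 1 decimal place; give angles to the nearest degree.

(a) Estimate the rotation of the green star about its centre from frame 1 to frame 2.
17° counter-clockwise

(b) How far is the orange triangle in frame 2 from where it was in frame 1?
3.9

The orange triangle moved from (6.8, 7.8) to (6.4, 3.9), a distance of √(0.4² + 3.9²) ≈ 3.9.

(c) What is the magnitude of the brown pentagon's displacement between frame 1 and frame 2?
3.6

The brown pentagon moved from (0.8, 7.1) to (2.3, 3.8), a distance of √(1.5² + 3.3²) ≈ 3.6.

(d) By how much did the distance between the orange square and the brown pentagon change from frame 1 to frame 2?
-2.6

Distance in frame 1: 8.2. Distance in frame 2: 5.6.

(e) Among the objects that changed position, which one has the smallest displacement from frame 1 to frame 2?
the green star

(moved 1.9)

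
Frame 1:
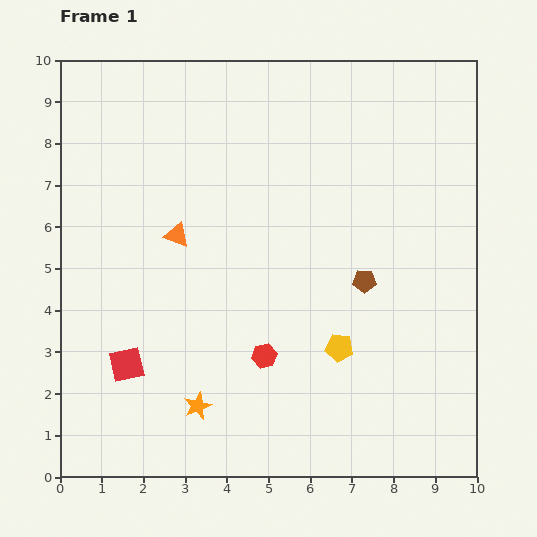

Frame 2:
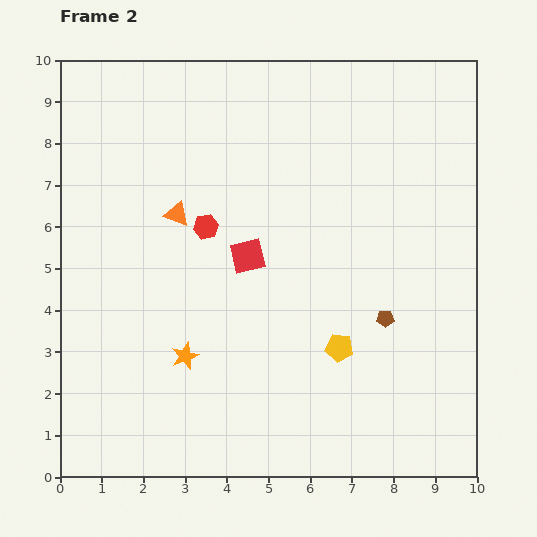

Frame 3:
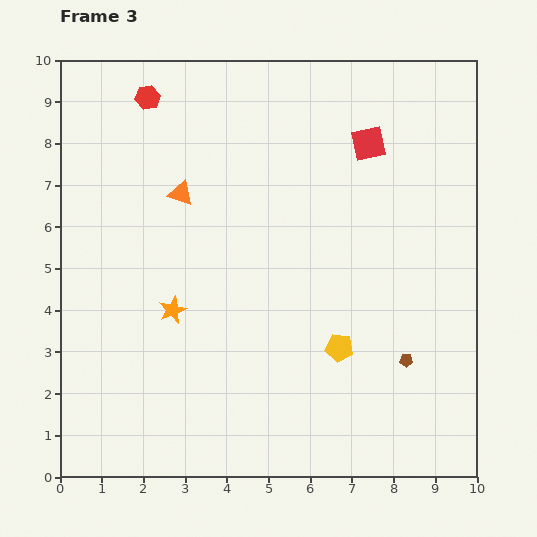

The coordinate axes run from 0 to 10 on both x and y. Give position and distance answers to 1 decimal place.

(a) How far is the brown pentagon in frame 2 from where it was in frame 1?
1.0

The brown pentagon moved from (7.3, 4.7) to (7.8, 3.8), a distance of √(0.5² + 0.9²) ≈ 1.0.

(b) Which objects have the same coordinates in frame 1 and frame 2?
the yellow pentagon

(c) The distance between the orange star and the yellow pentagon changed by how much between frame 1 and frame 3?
+0.4

Distance in frame 1: 3.7. Distance in frame 3: 4.1.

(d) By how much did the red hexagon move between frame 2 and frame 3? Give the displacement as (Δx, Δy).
(-1.4, 3.1)

The red hexagon was at (3.5, 6.0) in frame 2 and (2.1, 9.1) in frame 3.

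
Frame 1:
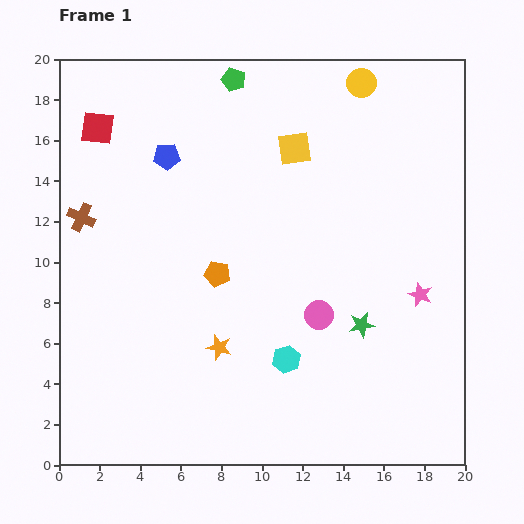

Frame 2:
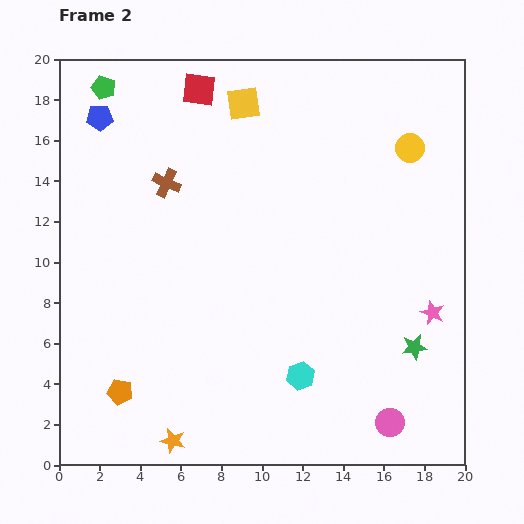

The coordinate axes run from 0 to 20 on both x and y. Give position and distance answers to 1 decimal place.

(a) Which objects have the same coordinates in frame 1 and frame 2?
none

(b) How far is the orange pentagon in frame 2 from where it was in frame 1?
7.5

The orange pentagon moved from (7.8, 9.4) to (3.0, 3.6), a distance of √(4.8² + 5.8²) ≈ 7.5.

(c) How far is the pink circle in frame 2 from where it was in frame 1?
6.4

The pink circle moved from (12.8, 7.4) to (16.3, 2.1), a distance of √(3.5² + 5.3²) ≈ 6.4.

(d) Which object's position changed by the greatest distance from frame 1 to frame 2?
the orange pentagon

(moved 7.5; next 6.4)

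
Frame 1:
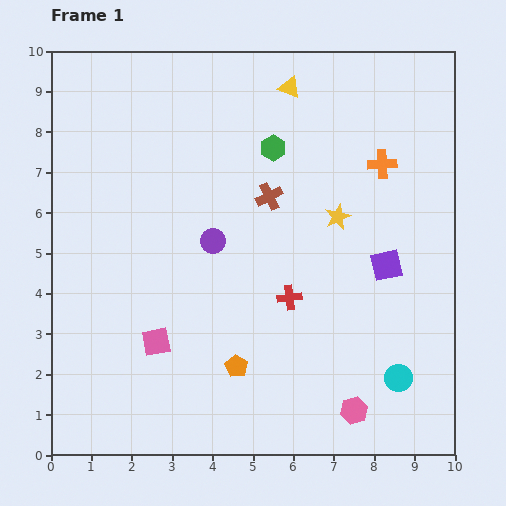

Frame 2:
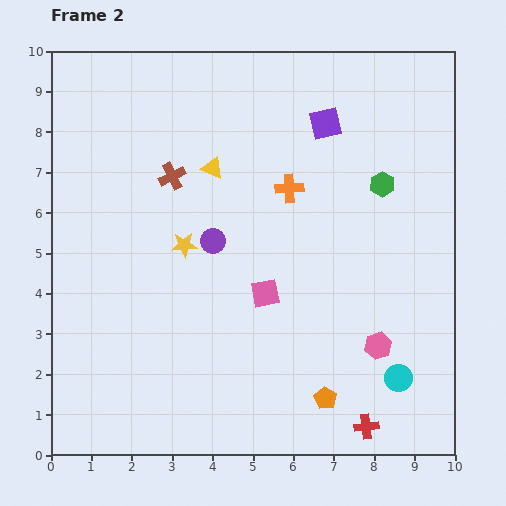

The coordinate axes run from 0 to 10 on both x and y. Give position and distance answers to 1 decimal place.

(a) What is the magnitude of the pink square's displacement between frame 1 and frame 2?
3.0

The pink square moved from (2.6, 2.8) to (5.3, 4.0), a distance of √(2.7² + 1.2²) ≈ 3.0.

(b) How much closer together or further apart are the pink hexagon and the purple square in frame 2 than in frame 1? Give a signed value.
+2.0

Distance in frame 1: 3.7. Distance in frame 2: 5.7.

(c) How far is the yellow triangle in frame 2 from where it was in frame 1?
2.8

The yellow triangle moved from (5.9, 9.1) to (4.0, 7.1), a distance of √(1.9² + 2.0²) ≈ 2.8.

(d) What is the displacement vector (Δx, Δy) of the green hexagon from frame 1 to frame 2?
(2.7, -0.9)

The green hexagon was at (5.5, 7.6) in frame 1 and (8.2, 6.7) in frame 2.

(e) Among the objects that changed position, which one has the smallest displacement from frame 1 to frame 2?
the pink hexagon

(moved 1.7)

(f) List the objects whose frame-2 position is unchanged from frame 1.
the cyan circle, the purple circle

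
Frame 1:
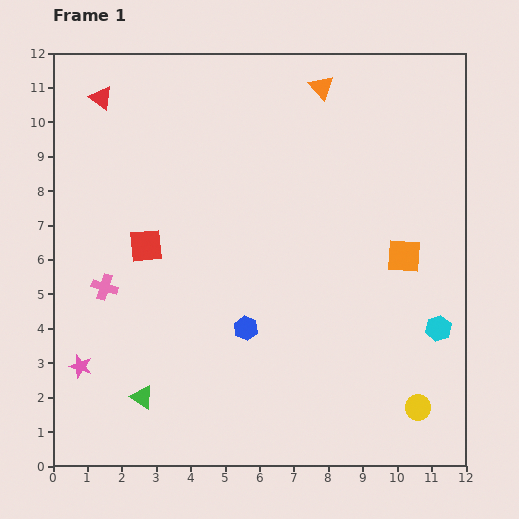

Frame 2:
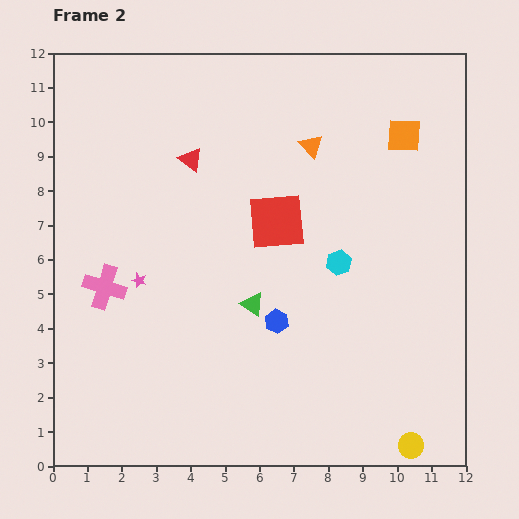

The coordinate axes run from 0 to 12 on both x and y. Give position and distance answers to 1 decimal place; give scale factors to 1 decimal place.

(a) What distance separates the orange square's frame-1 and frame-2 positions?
3.5

The orange square moved from (10.2, 6.1) to (10.2, 9.6), a distance of √(0.0² + 3.5²) ≈ 3.5.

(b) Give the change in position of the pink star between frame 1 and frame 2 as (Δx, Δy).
(1.7, 2.5)

The pink star was at (0.8, 2.9) in frame 1 and (2.5, 5.4) in frame 2.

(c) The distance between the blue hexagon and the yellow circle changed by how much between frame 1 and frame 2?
-0.2

Distance in frame 1: 5.5. Distance in frame 2: 5.3.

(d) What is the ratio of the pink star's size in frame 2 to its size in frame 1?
0.6×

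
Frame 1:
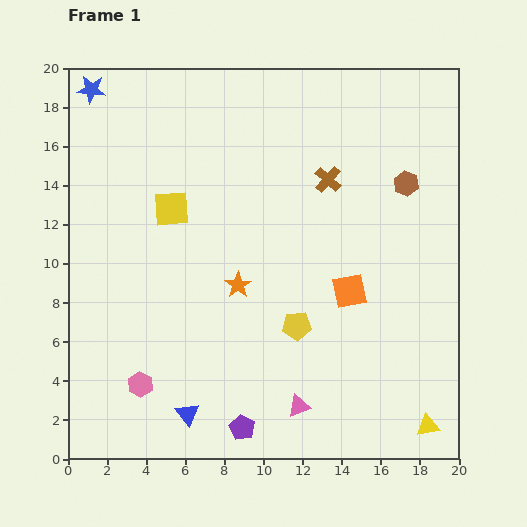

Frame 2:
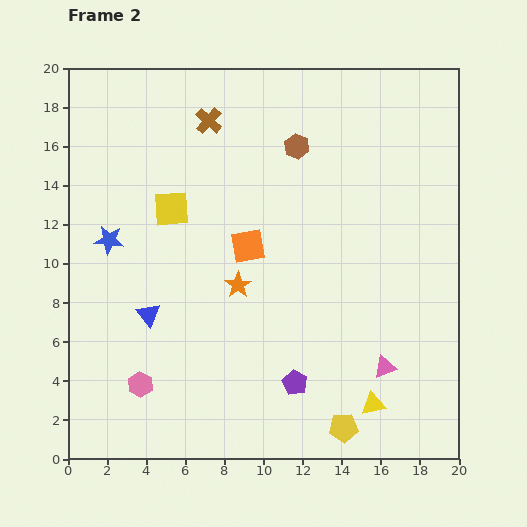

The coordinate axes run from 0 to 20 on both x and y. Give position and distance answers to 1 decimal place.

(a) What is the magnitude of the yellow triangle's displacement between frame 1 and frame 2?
3.0

The yellow triangle moved from (18.4, 1.7) to (15.6, 2.8), a distance of √(2.8² + 1.1²) ≈ 3.0.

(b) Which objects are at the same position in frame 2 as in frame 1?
the orange star, the pink hexagon, the yellow square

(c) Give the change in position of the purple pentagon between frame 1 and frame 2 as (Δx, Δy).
(2.7, 2.3)

The purple pentagon was at (8.9, 1.6) in frame 1 and (11.6, 3.9) in frame 2.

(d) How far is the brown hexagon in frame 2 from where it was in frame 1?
5.9

The brown hexagon moved from (17.3, 14.1) to (11.7, 16.0), a distance of √(5.6² + 1.9²) ≈ 5.9.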